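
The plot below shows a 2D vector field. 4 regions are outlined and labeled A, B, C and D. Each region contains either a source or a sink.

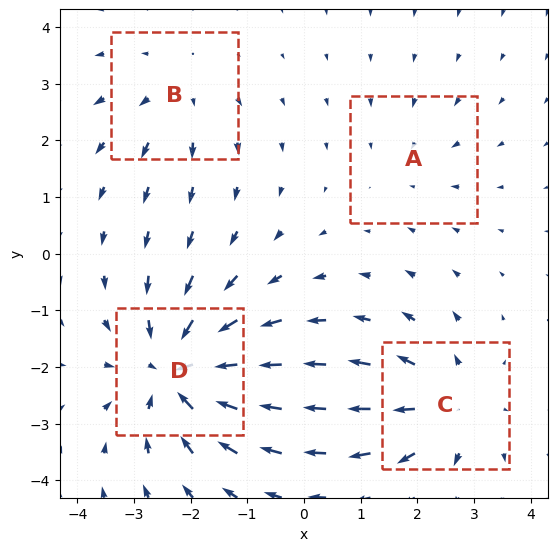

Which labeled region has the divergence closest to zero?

Divergence at each region's feature centre — A: about -2, B: about +3, C: about +4, D: about -7. Region A is closest to zero.

A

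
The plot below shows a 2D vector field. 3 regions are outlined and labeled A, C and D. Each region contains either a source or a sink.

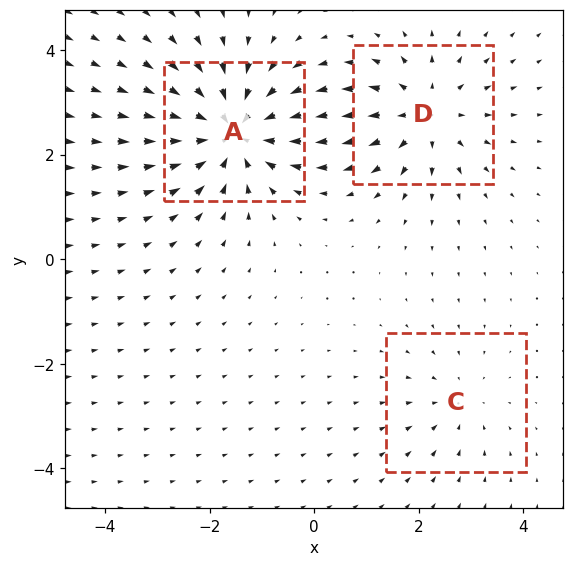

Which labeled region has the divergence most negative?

A

Divergence at each region's feature centre — A: about -5, C: about -2, D: about +3. Region A is most negative.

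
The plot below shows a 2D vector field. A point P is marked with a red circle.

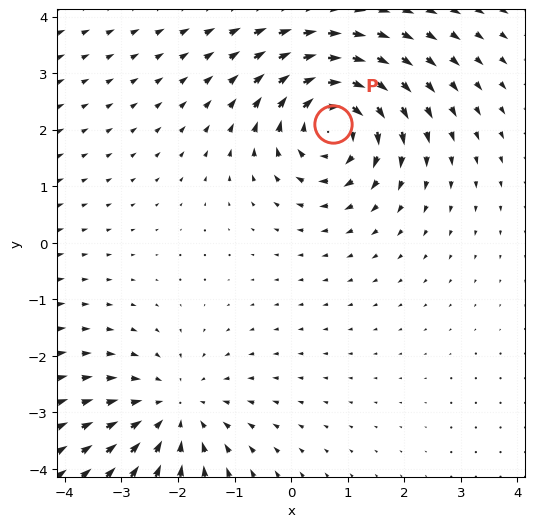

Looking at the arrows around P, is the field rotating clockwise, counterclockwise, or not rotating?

clockwise

Near P at (0.7, 2.1) the arrows circulate clockwise. The curl (z-component) there is about -5; negative curl means clockwise rotation.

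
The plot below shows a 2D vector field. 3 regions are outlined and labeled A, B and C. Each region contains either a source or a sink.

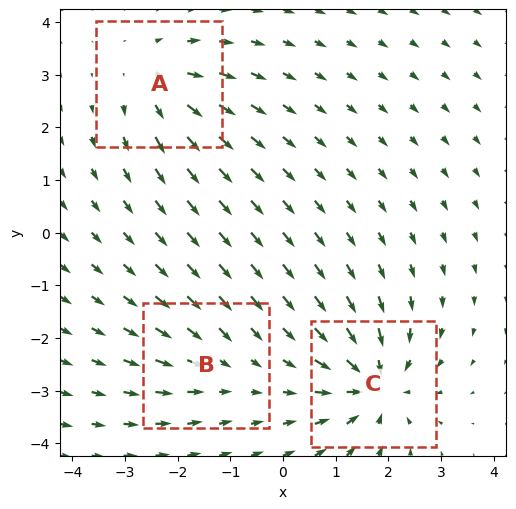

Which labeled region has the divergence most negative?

C

Divergence at each region's feature centre — A: about +4, B: about -2, C: about -5. Region C is most negative.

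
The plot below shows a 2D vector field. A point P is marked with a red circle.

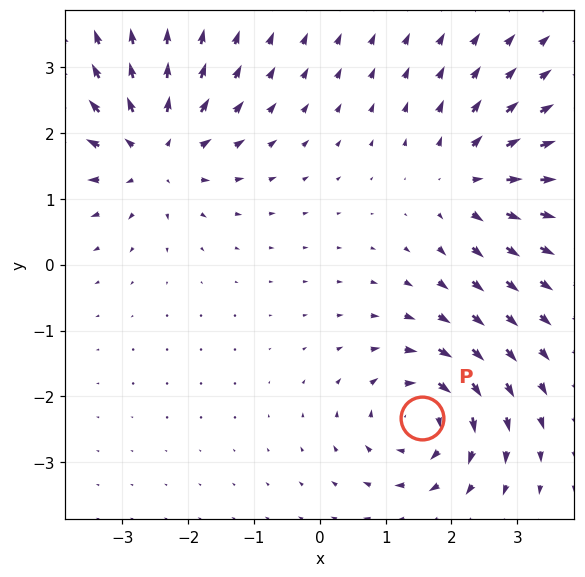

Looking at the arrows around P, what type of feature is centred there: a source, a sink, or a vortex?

At P (1.6, -2.3) the arrows circulate clockwise. Divergence ≈0, curl about -4 — near-zero divergence with nonzero curl is a vortex.

vortex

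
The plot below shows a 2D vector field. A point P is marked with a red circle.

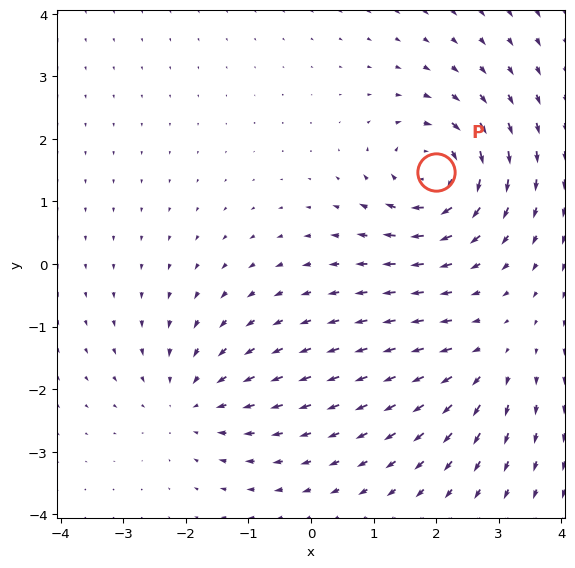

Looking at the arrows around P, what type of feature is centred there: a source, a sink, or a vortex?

At P (2.0, 1.5) the arrows circulate clockwise. Divergence ≈0, curl about -6 — near-zero divergence with nonzero curl is a vortex.

vortex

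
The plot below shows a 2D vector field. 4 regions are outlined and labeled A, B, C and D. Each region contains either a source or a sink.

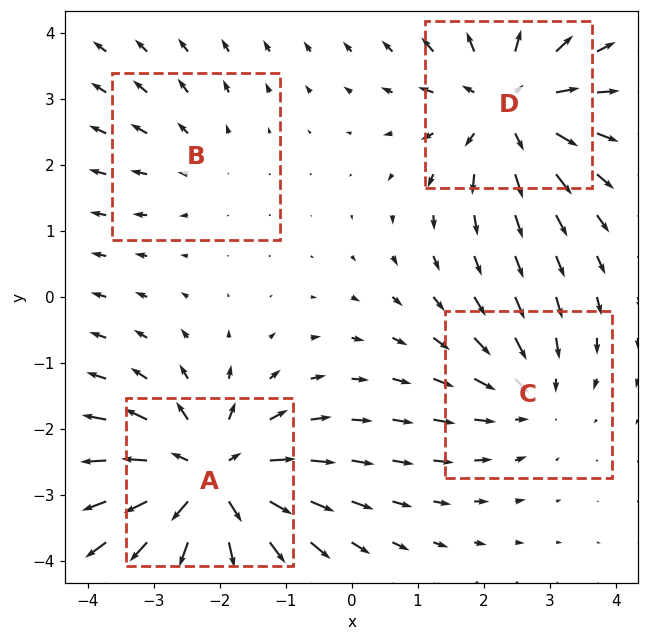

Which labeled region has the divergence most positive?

A

Divergence at each region's feature centre — A: about +6, B: about +2, C: about -3, D: about +5. Region A is most positive.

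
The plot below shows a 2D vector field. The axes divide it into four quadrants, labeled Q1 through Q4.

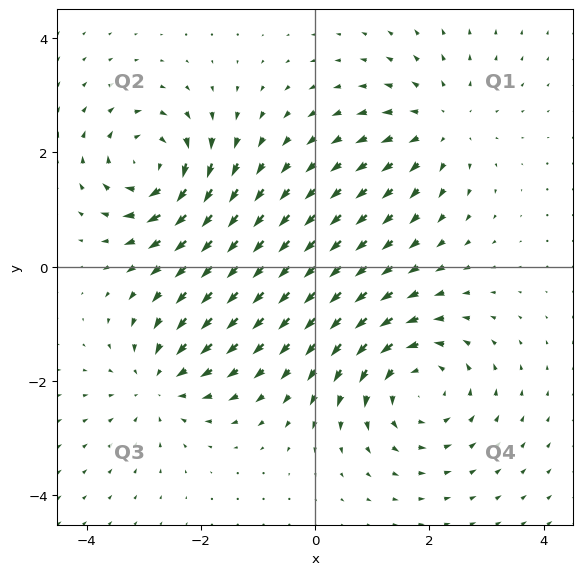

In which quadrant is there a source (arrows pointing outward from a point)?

Q1

The source sits at approximately (2.2, 2.5), which lies in quadrant Q1. The divergence there is about +3, positive as expected for a source.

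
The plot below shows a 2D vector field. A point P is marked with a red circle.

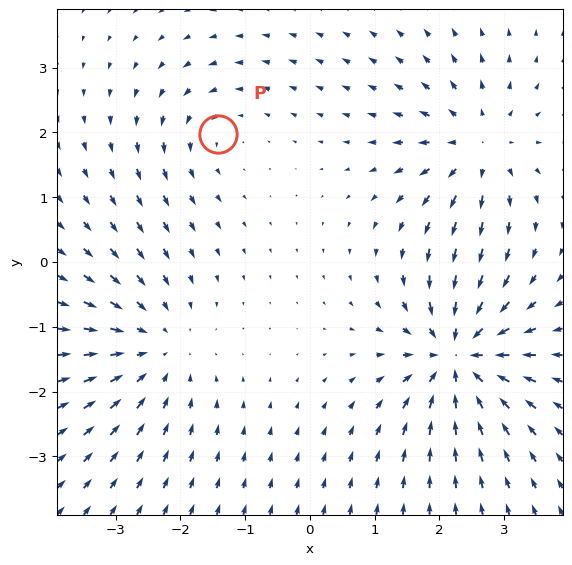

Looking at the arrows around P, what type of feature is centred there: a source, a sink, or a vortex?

vortex

At P (-1.4, 2.0) the arrows circulate counterclockwise. Divergence ≈0, curl about +2 — near-zero divergence with nonzero curl is a vortex.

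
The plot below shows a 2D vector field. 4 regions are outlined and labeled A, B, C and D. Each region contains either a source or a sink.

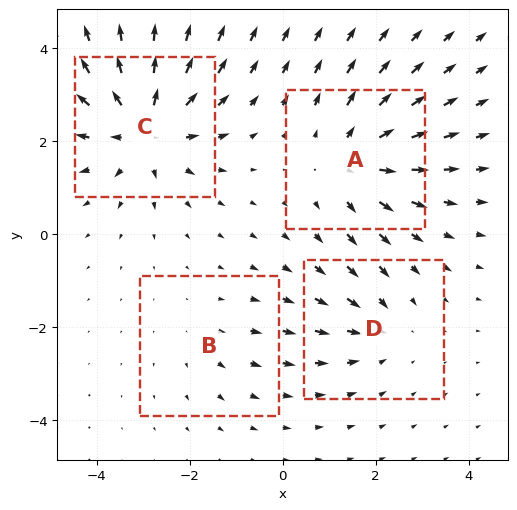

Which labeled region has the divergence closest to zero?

Divergence at each region's feature centre — A: about +5, B: about +2, C: about +7, D: about -3. Region B is closest to zero.

B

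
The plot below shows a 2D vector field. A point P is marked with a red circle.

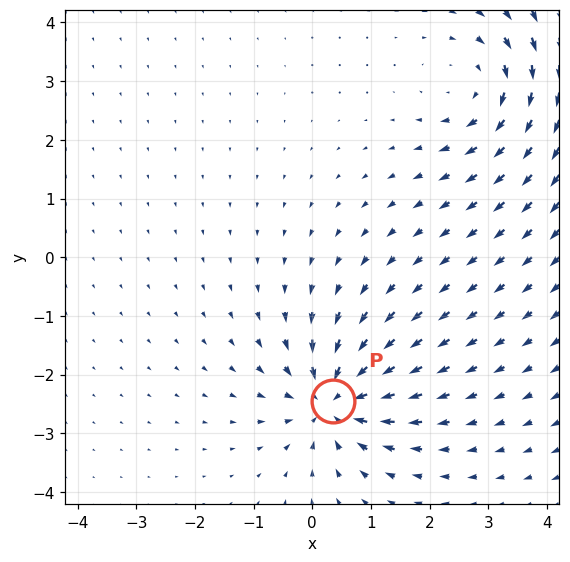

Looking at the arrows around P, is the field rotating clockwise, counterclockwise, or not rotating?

not rotating

Near P at (0.4, -2.4) the arrows show no circulation. The curl there is ≈0.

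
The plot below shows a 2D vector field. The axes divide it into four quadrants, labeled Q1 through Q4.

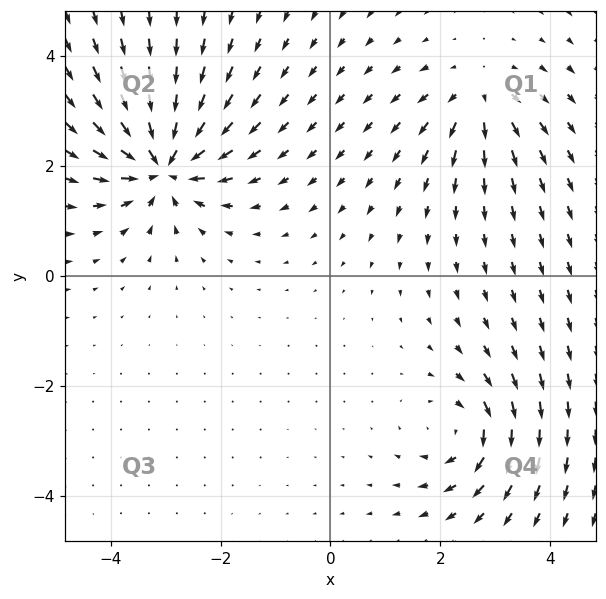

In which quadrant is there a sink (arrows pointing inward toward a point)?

The sink sits at approximately (-3.0, 2.0), which lies in quadrant Q2. The divergence there is about -7, negative as expected for a sink.

Q2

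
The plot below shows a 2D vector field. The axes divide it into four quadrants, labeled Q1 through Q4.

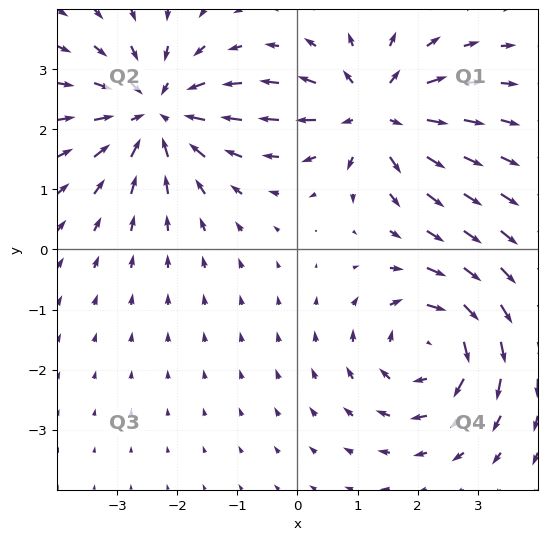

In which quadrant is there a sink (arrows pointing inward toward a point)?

Q2

The sink sits at approximately (-2.4, 2.3), which lies in quadrant Q2. The divergence there is about -5, negative as expected for a sink.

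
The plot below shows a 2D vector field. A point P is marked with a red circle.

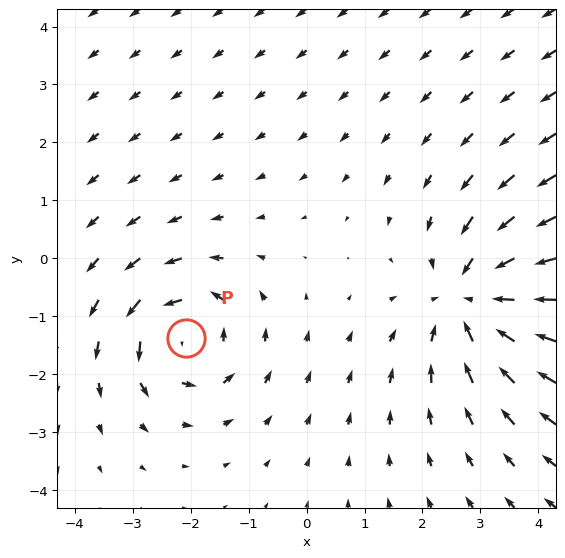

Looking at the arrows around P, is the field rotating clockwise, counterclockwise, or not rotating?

counterclockwise

Near P at (-2.1, -1.4) the arrows circulate counterclockwise. The curl (z-component) there is about +4; positive curl means counterclockwise rotation.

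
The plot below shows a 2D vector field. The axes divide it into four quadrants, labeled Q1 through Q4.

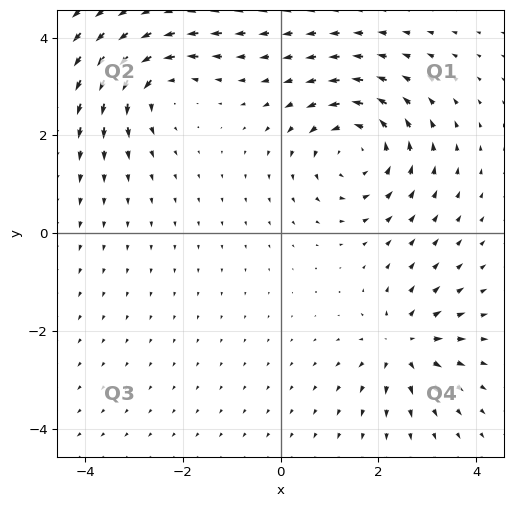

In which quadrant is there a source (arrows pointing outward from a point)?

The source sits at approximately (2.5, -2.3), which lies in quadrant Q4. The divergence there is about +4, positive as expected for a source.

Q4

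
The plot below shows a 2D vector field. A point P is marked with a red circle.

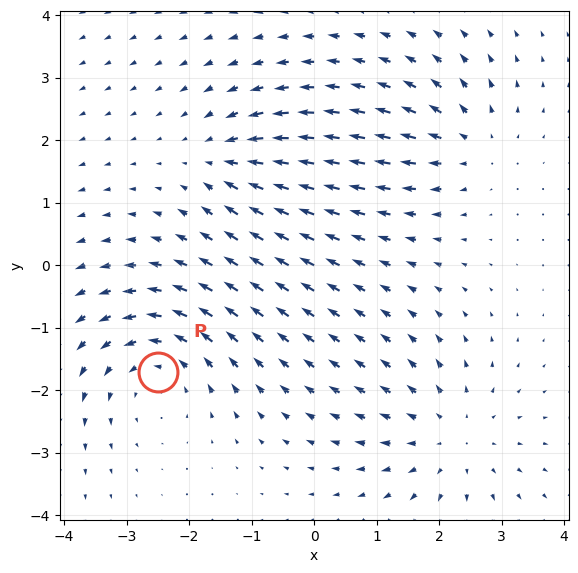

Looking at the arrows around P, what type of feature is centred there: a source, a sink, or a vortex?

vortex

At P (-2.5, -1.7) the arrows circulate counterclockwise. Divergence ≈0, curl about +4 — near-zero divergence with nonzero curl is a vortex.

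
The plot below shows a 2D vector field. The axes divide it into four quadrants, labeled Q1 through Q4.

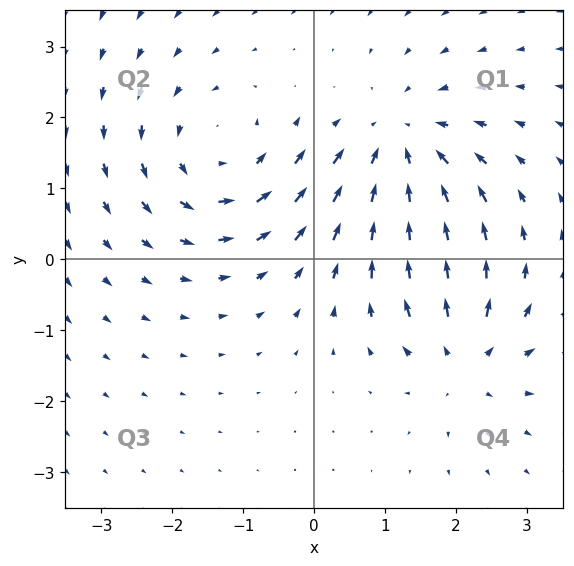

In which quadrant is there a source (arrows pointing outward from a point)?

Q4

The source sits at approximately (2.1, -1.4), which lies in quadrant Q4. The divergence there is about +4, positive as expected for a source.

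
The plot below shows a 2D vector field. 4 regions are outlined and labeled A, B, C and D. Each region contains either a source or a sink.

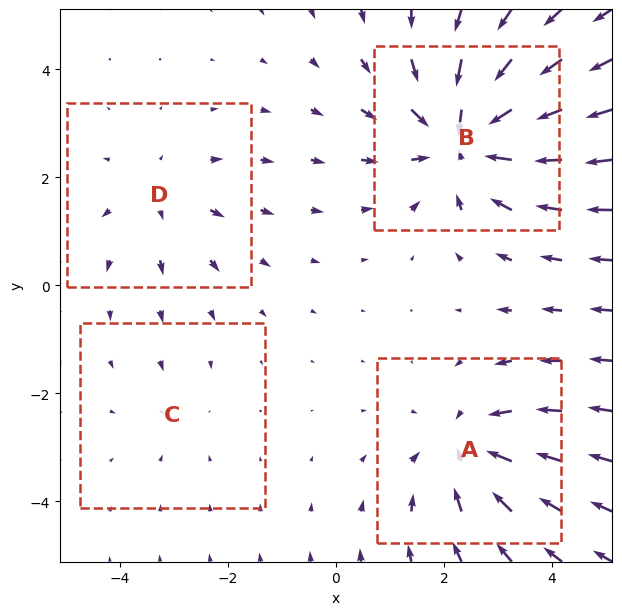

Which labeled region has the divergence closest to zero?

C

Divergence at each region's feature centre — A: about -4, B: about -6, C: about -2, D: about +3. Region C is closest to zero.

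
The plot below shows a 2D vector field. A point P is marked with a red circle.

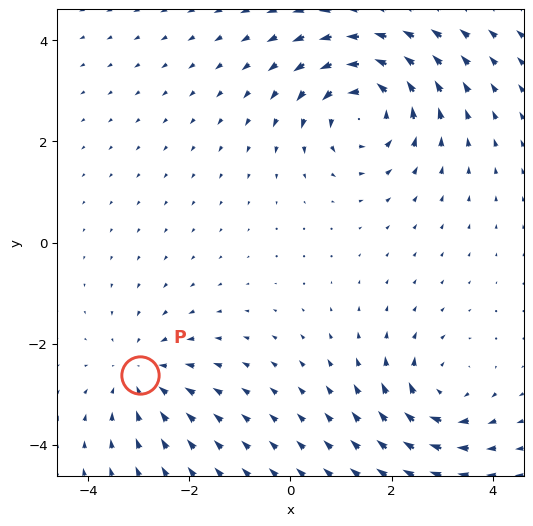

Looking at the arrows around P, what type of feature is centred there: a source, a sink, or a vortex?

sink

At P (-3.0, -2.6) the arrows converge inward. Divergence about -3, curl ≈0 — negative divergence with near-zero curl is a sink.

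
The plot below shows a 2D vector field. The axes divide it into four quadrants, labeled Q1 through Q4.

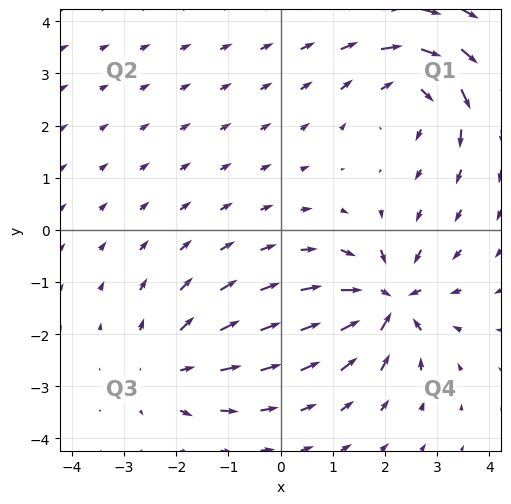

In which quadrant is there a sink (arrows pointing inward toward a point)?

Q4

The sink sits at approximately (2.1, -1.4), which lies in quadrant Q4. The divergence there is about -7, negative as expected for a sink.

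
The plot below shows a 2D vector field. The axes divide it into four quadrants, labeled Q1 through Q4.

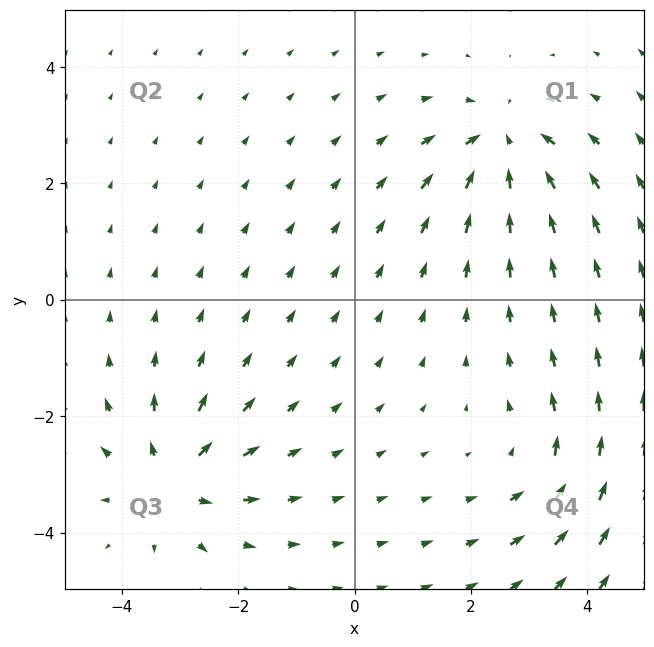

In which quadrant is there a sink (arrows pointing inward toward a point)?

Q1

The sink sits at approximately (2.5, 2.7), which lies in quadrant Q1. The divergence there is about -6, negative as expected for a sink.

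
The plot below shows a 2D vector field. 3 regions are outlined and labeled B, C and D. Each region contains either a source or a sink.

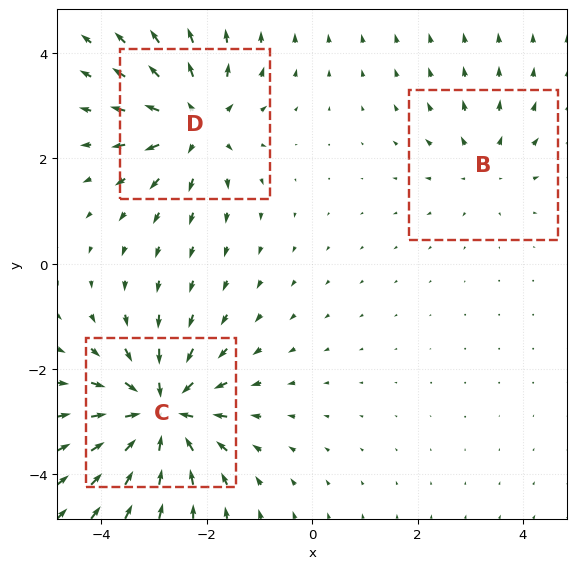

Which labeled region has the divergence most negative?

C

Divergence at each region's feature centre — B: about +2, C: about -5, D: about +4. Region C is most negative.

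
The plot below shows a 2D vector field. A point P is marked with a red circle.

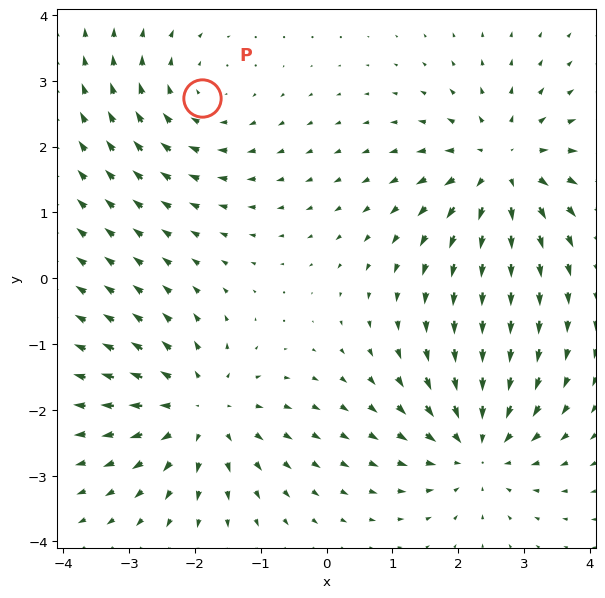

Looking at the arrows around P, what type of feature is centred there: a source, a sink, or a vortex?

At P (-1.9, 2.7) the arrows circulate clockwise. Divergence ≈0, curl about -3 — near-zero divergence with nonzero curl is a vortex.

vortex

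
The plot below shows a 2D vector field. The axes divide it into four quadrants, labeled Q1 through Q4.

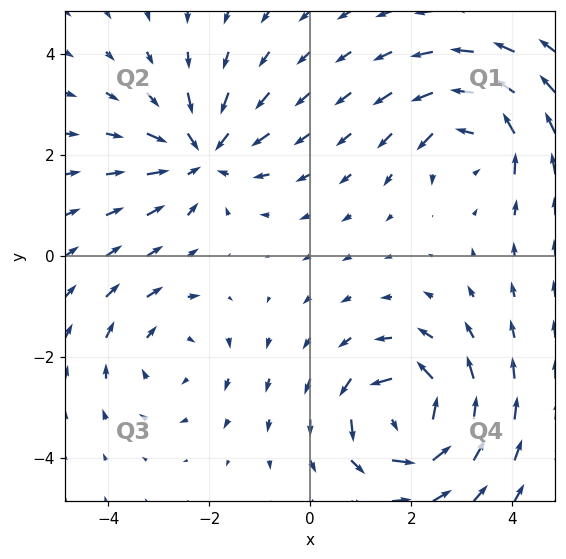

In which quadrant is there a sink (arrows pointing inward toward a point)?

The sink sits at approximately (-2.1, 2.0), which lies in quadrant Q2. The divergence there is about -4, negative as expected for a sink.

Q2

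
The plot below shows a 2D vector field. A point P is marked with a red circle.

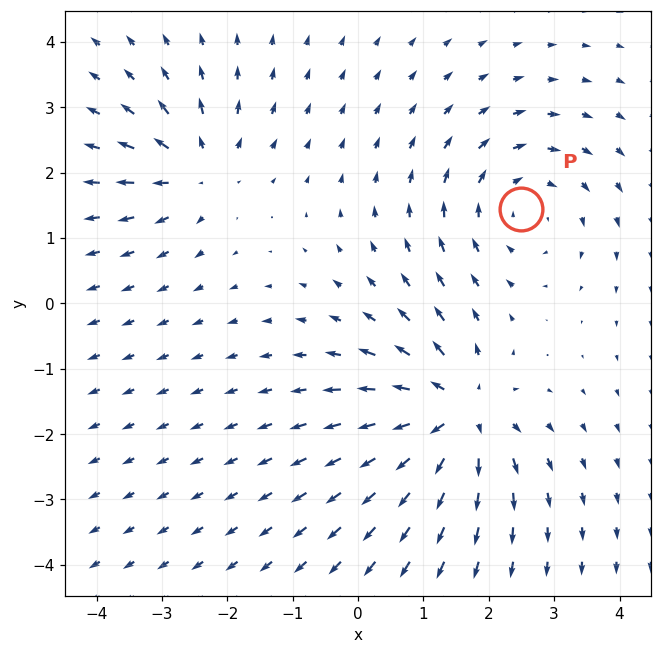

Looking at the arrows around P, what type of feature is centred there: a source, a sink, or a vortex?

vortex

At P (2.5, 1.4) the arrows circulate clockwise. Divergence ≈0, curl about -3 — near-zero divergence with nonzero curl is a vortex.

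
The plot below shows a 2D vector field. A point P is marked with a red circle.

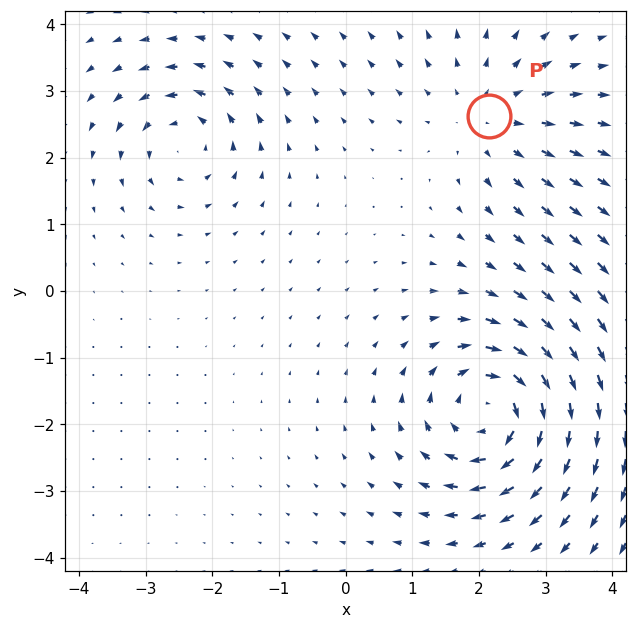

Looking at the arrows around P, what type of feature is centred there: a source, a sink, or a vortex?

source

At P (2.1, 2.6) the arrows spread outward. Divergence about +3, curl ≈0 — positive divergence with near-zero curl is a source.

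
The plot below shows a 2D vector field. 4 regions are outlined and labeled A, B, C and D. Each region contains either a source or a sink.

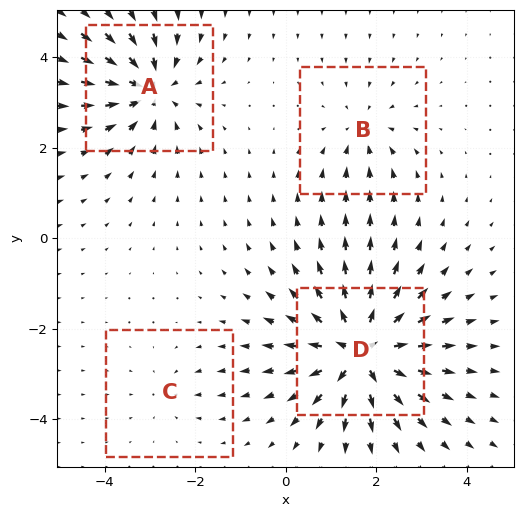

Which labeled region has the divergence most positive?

Divergence at each region's feature centre — A: about -6, B: about -4, C: about -2, D: about +9. Region D is most positive.

D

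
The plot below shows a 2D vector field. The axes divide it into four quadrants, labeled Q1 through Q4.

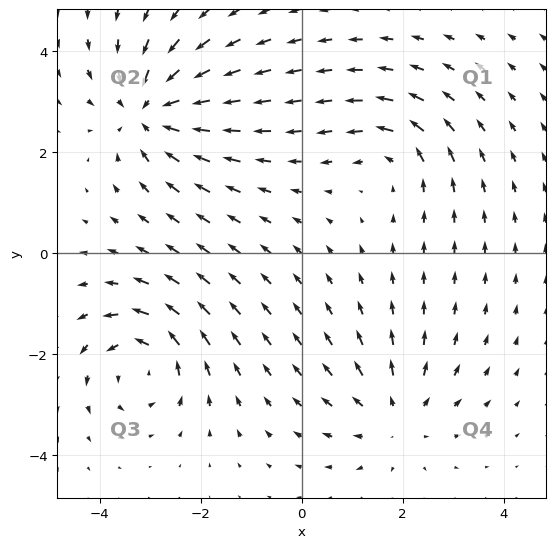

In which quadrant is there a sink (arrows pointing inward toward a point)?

Q2

The sink sits at approximately (-3.0, 2.8), which lies in quadrant Q2. The divergence there is about -5, negative as expected for a sink.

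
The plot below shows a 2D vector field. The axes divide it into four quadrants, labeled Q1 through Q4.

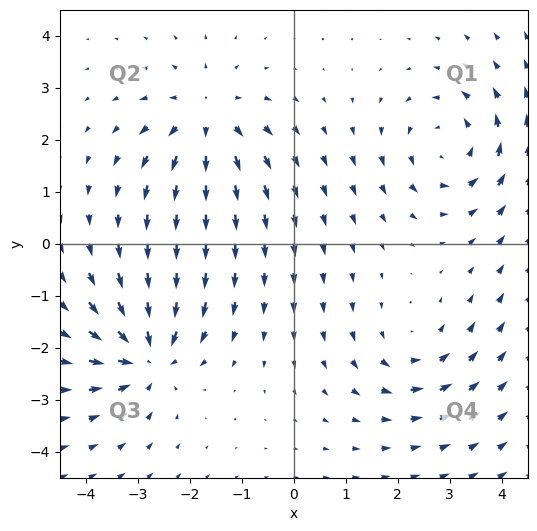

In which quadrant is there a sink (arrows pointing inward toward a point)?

Q3

The sink sits at approximately (-2.8, -2.1), which lies in quadrant Q3. The divergence there is about -6, negative as expected for a sink.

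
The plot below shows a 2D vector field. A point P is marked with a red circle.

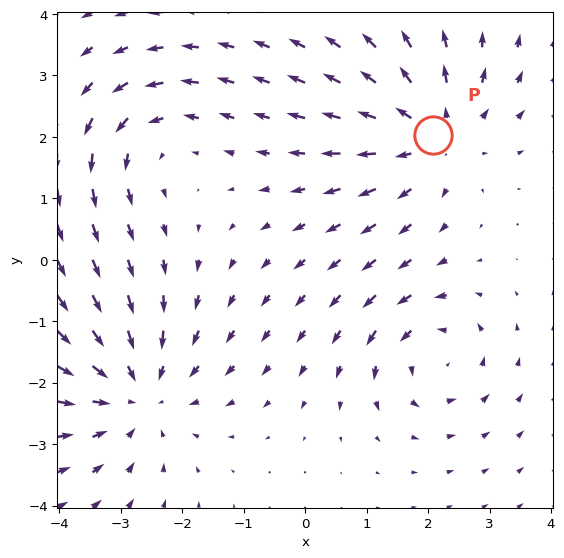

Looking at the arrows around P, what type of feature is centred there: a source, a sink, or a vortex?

source

At P (2.1, 2.0) the arrows spread outward. Divergence about +4, curl ≈0 — positive divergence with near-zero curl is a source.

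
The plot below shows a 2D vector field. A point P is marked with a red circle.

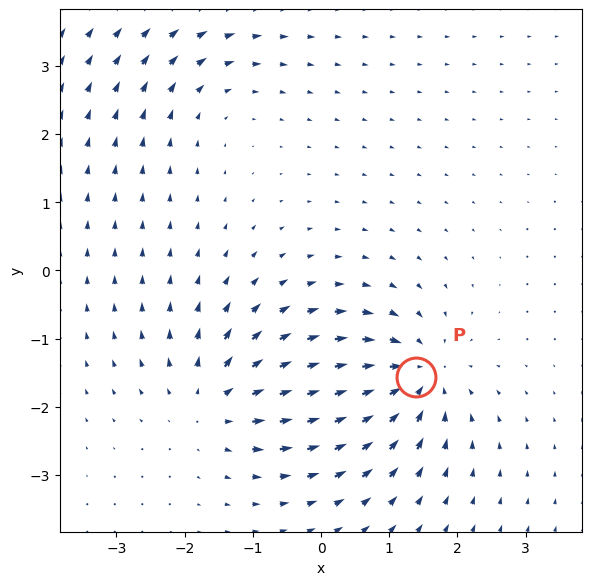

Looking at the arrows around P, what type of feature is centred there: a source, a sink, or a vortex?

At P (1.4, -1.6) the arrows converge inward. Divergence about -5, curl ≈0 — negative divergence with near-zero curl is a sink.

sink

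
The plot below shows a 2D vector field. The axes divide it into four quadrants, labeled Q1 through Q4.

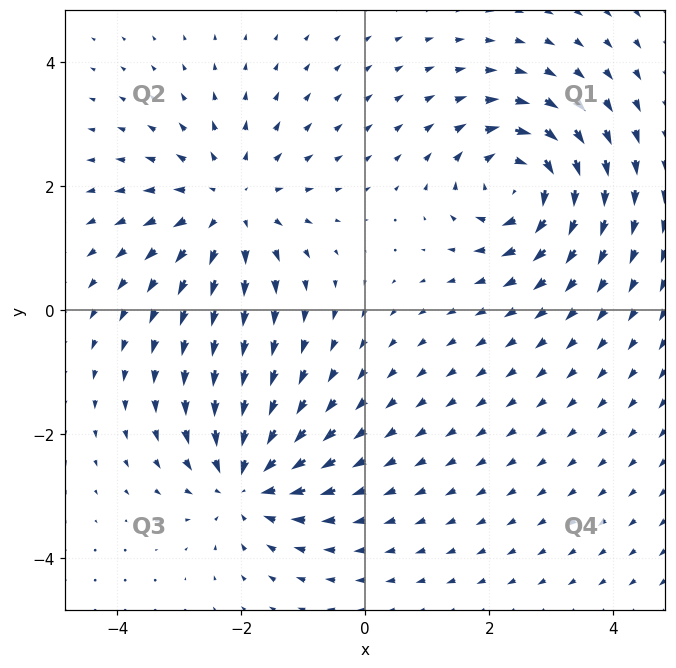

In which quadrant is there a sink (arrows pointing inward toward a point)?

Q3

The sink sits at approximately (-1.9, -2.8), which lies in quadrant Q3. The divergence there is about -5, negative as expected for a sink.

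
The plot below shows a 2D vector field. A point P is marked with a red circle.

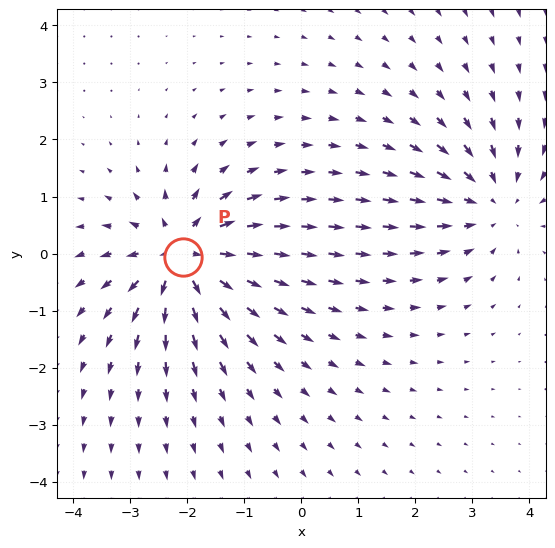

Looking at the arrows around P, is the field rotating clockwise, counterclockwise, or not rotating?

Near P at (-2.1, -0.1) the arrows show no circulation. The curl there is ≈0.

not rotating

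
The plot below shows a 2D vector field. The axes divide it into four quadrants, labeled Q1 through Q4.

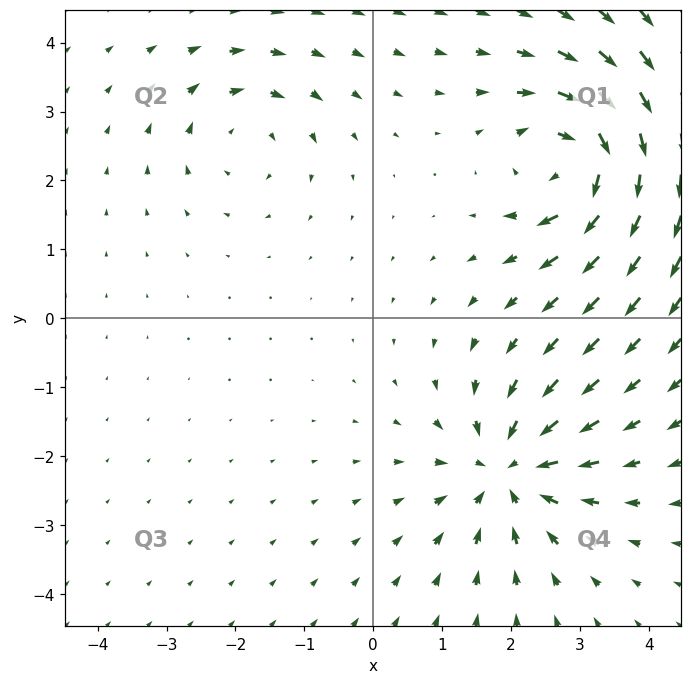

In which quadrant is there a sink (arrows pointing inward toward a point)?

Q4

The sink sits at approximately (2.0, -2.2), which lies in quadrant Q4. The divergence there is about -5, negative as expected for a sink.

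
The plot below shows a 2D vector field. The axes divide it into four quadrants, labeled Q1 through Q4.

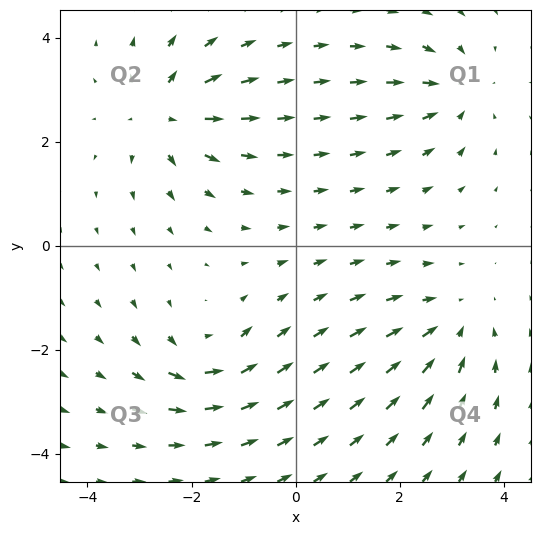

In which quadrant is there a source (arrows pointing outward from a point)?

Q2

The source sits at approximately (-2.5, 2.5), which lies in quadrant Q2. The divergence there is about +5, positive as expected for a source.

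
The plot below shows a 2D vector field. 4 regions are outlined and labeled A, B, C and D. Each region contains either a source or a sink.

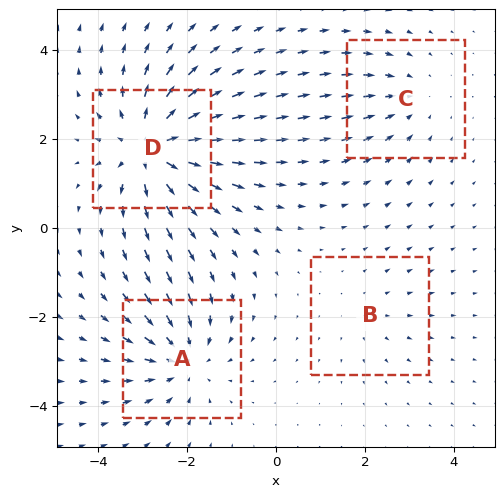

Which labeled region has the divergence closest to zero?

Divergence at each region's feature centre — A: about -5, B: about +2, C: about -3, D: about +7. Region B is closest to zero.

B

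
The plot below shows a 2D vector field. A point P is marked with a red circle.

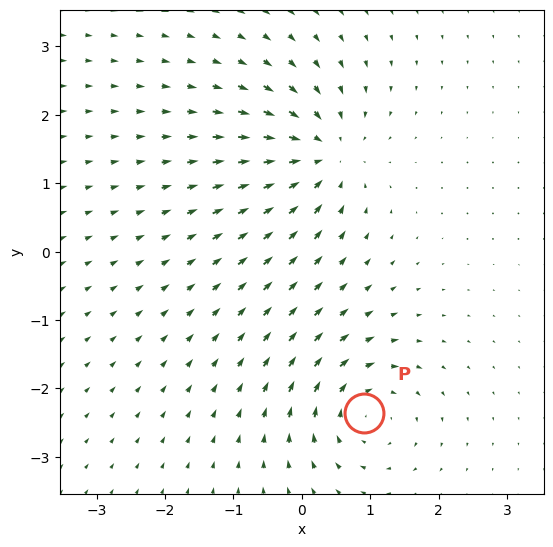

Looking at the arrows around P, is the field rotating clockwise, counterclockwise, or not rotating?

clockwise

Near P at (0.9, -2.4) the arrows circulate clockwise. The curl (z-component) there is about -6; negative curl means clockwise rotation.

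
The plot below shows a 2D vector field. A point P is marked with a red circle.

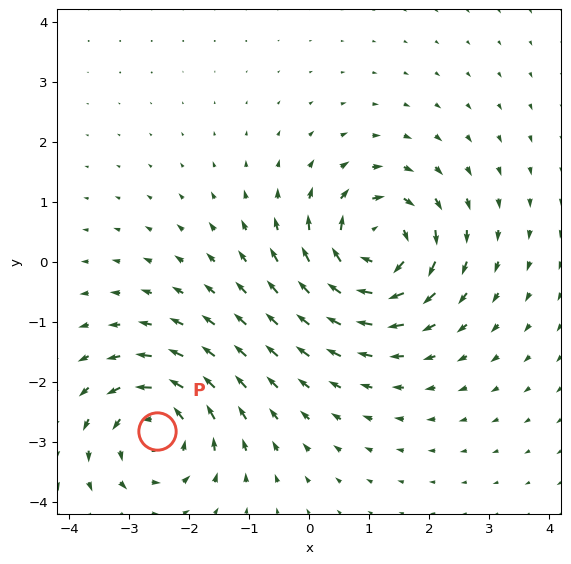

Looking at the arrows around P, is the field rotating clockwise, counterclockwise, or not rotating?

Near P at (-2.5, -2.8) the arrows circulate counterclockwise. The curl (z-component) there is about +5; positive curl means counterclockwise rotation.

counterclockwise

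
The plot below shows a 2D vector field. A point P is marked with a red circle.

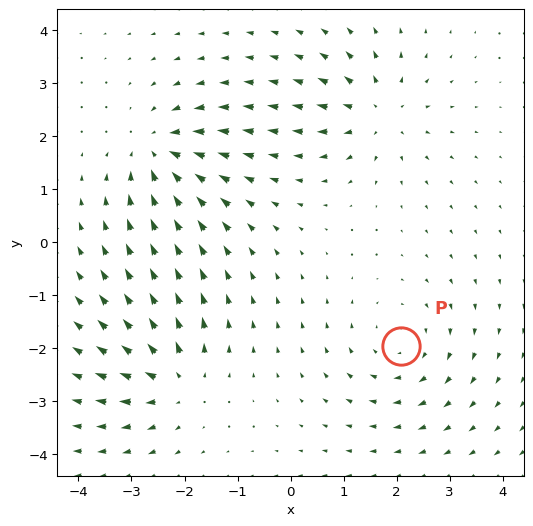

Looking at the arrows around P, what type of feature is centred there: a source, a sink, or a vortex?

vortex

At P (2.1, -2.0) the arrows circulate clockwise. Divergence ≈0, curl about -3 — near-zero divergence with nonzero curl is a vortex.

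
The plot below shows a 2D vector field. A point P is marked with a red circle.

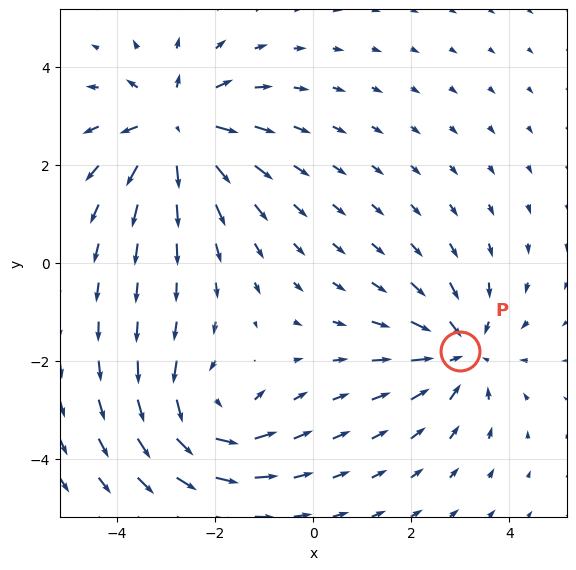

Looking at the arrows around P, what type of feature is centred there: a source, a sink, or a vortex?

sink

At P (3.0, -1.8) the arrows converge inward. Divergence about -3, curl ≈0 — negative divergence with near-zero curl is a sink.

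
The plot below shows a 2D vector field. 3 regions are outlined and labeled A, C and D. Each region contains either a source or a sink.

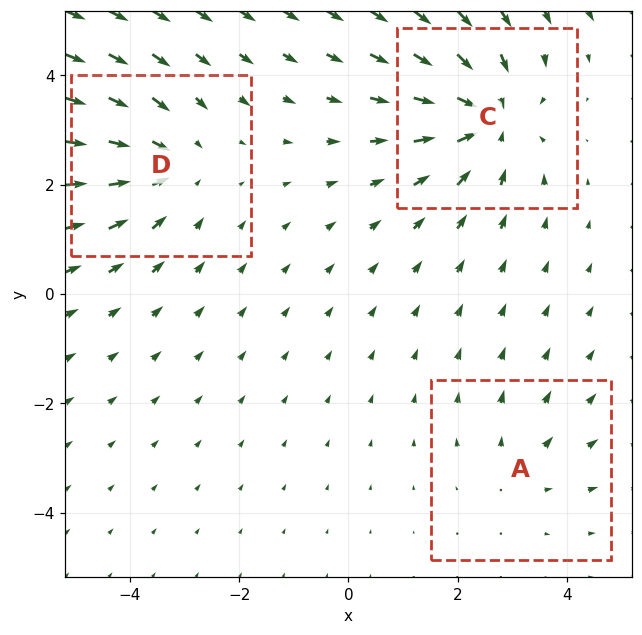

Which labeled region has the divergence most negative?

Divergence at each region's feature centre — A: about +2, C: about -4, D: about -3. Region C is most negative.

C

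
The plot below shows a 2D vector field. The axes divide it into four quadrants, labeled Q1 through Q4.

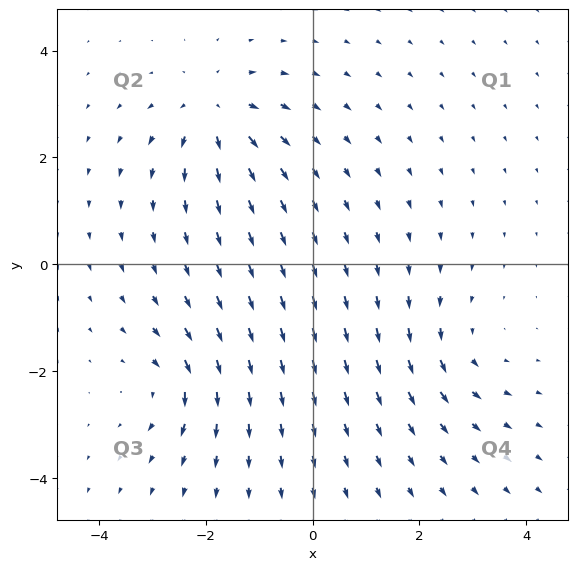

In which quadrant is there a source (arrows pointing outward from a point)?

The source sits at approximately (-1.8, 2.9), which lies in quadrant Q2. The divergence there is about +4, positive as expected for a source.

Q2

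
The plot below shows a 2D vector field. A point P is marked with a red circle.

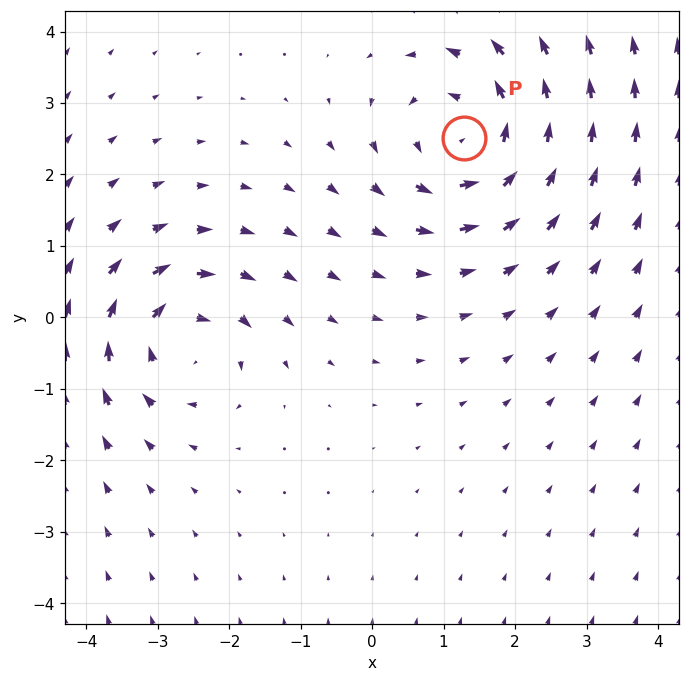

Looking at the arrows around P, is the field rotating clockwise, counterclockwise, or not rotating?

counterclockwise

Near P at (1.3, 2.5) the arrows circulate counterclockwise. The curl (z-component) there is about +4; positive curl means counterclockwise rotation.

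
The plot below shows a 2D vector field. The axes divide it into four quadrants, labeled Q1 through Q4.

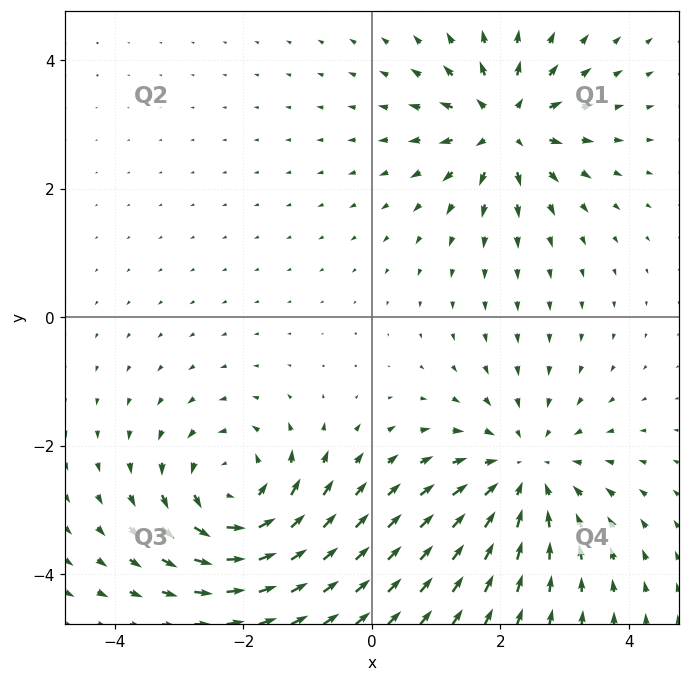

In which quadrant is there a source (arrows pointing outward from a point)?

The source sits at approximately (2.1, 3.0), which lies in quadrant Q1. The divergence there is about +6, positive as expected for a source.

Q1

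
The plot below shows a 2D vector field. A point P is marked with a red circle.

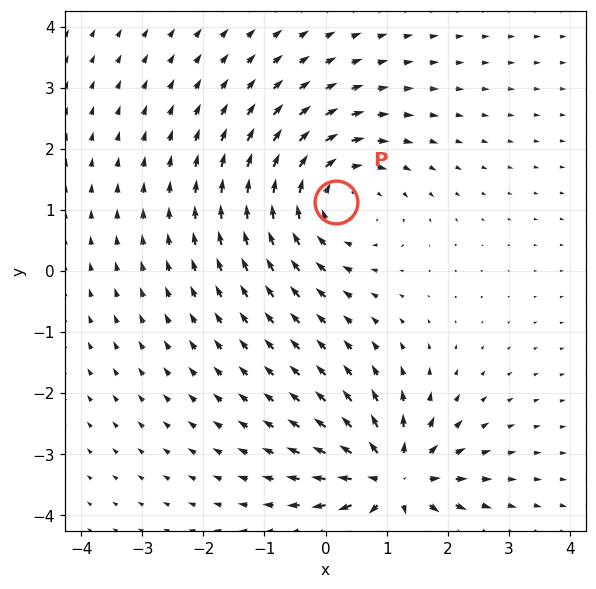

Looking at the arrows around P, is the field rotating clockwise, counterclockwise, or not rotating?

clockwise

Near P at (0.2, 1.1) the arrows circulate clockwise. The curl (z-component) there is about -4; negative curl means clockwise rotation.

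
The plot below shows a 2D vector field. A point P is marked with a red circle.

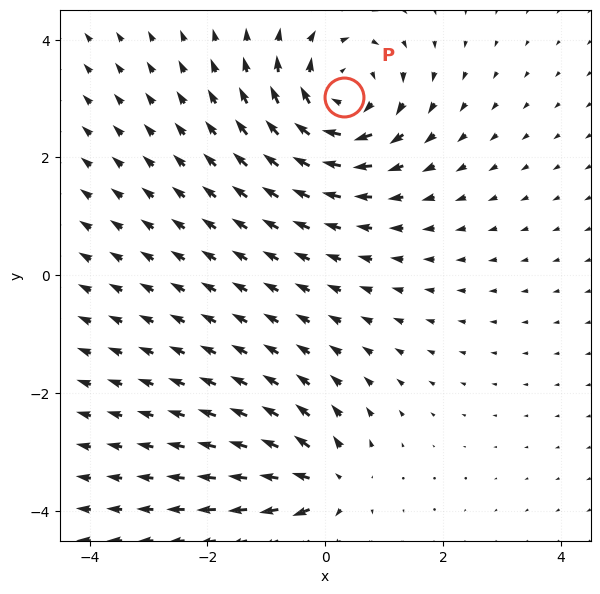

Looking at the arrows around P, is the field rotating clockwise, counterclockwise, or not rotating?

clockwise

Near P at (0.3, 3.0) the arrows circulate clockwise. The curl (z-component) there is about -5; negative curl means clockwise rotation.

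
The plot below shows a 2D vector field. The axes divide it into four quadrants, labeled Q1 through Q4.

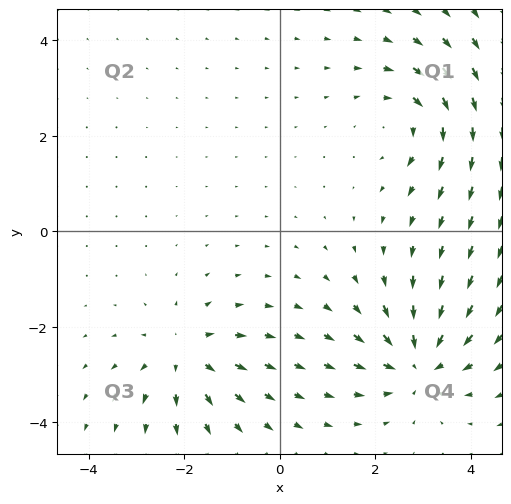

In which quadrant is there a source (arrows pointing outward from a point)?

The source sits at approximately (-2.0, -2.6), which lies in quadrant Q3. The divergence there is about +4, positive as expected for a source.

Q3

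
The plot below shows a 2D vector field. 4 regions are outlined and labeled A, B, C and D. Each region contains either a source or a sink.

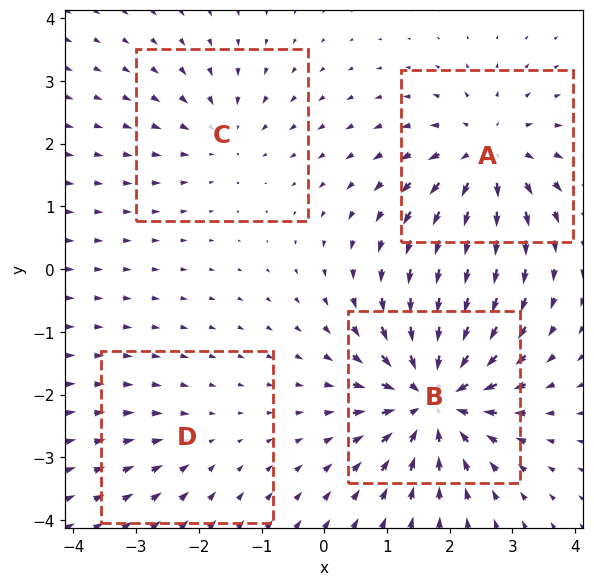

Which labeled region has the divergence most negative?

Divergence at each region's feature centre — A: about +6, B: about -8, C: about -3, D: about -2. Region B is most negative.

B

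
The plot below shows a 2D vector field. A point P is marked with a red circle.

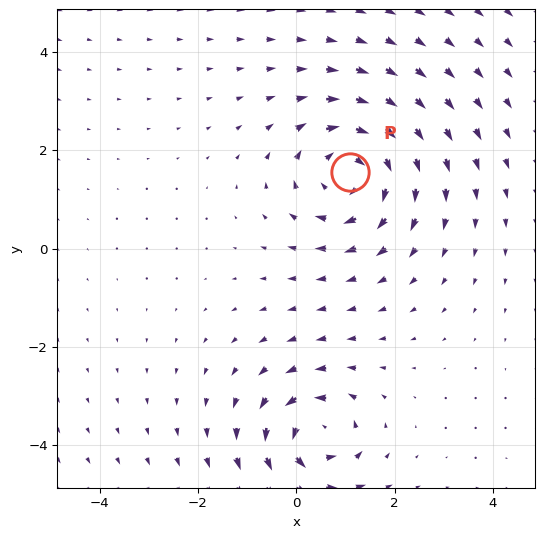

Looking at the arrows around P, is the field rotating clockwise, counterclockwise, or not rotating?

Near P at (1.1, 1.6) the arrows circulate clockwise. The curl (z-component) there is about -4; negative curl means clockwise rotation.

clockwise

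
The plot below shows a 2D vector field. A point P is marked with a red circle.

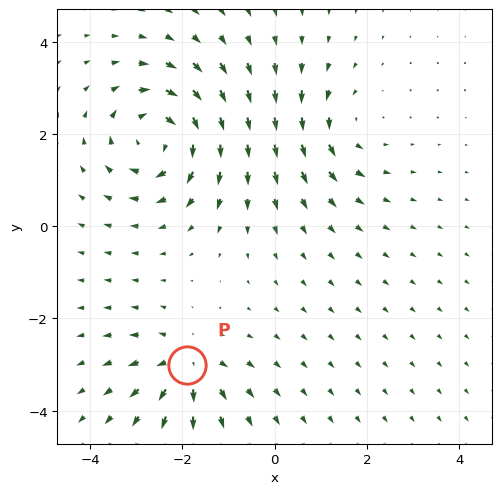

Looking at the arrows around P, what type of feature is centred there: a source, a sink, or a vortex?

source

At P (-1.9, -3.0) the arrows spread outward. Divergence about +4, curl ≈0 — positive divergence with near-zero curl is a source.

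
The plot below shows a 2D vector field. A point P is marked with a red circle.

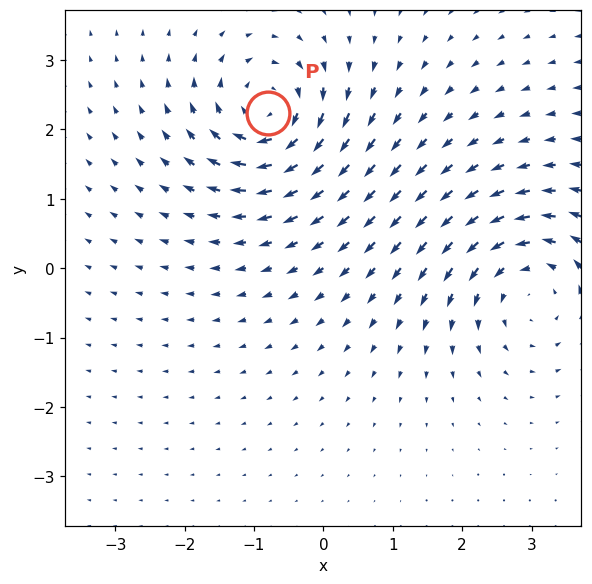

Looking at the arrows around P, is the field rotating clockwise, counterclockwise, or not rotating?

clockwise

Near P at (-0.8, 2.2) the arrows circulate clockwise. The curl (z-component) there is about -5; negative curl means clockwise rotation.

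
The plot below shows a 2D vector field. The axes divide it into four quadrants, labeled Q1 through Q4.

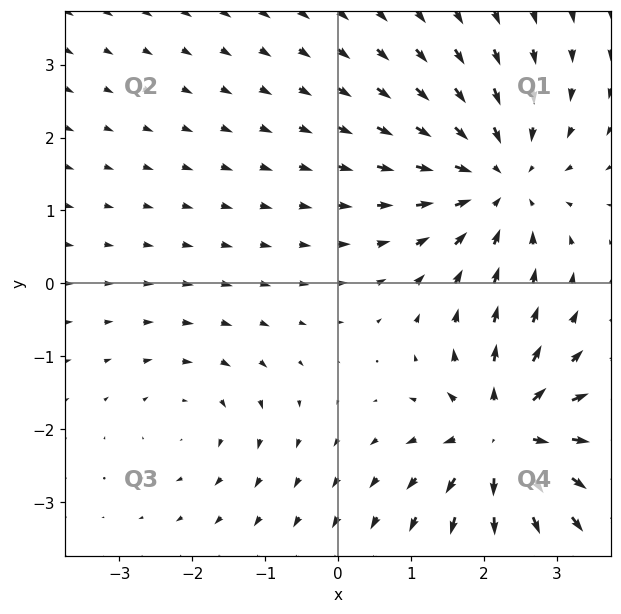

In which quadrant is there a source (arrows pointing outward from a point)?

The source sits at approximately (2.3, -2.1), which lies in quadrant Q4. The divergence there is about +6, positive as expected for a source.

Q4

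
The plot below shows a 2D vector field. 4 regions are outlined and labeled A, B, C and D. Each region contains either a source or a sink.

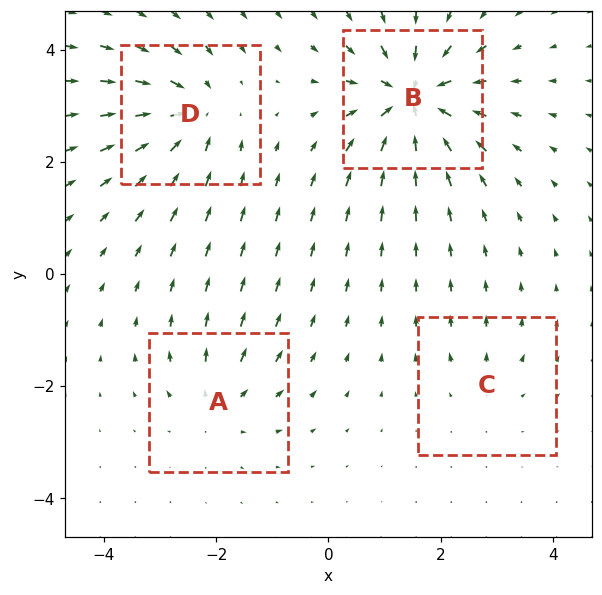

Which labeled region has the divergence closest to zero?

C

Divergence at each region's feature centre — A: about +4, B: about -9, C: about +2, D: about -6. Region C is closest to zero.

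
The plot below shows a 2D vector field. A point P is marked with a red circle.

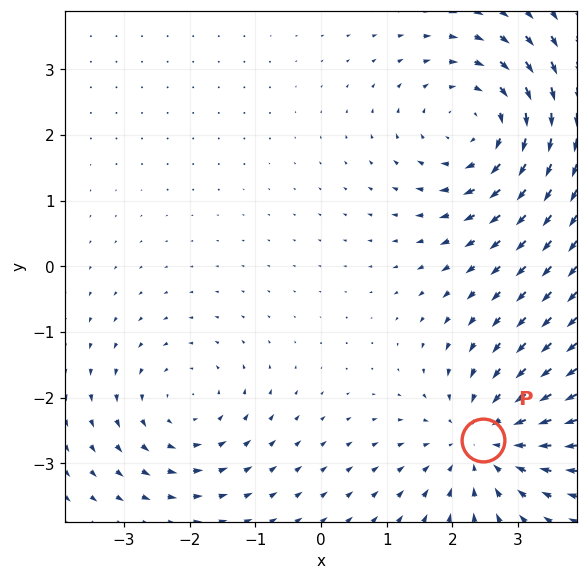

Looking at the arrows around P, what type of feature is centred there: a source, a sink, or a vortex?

sink

At P (2.5, -2.6) the arrows converge inward. Divergence about -3, curl ≈0 — negative divergence with near-zero curl is a sink.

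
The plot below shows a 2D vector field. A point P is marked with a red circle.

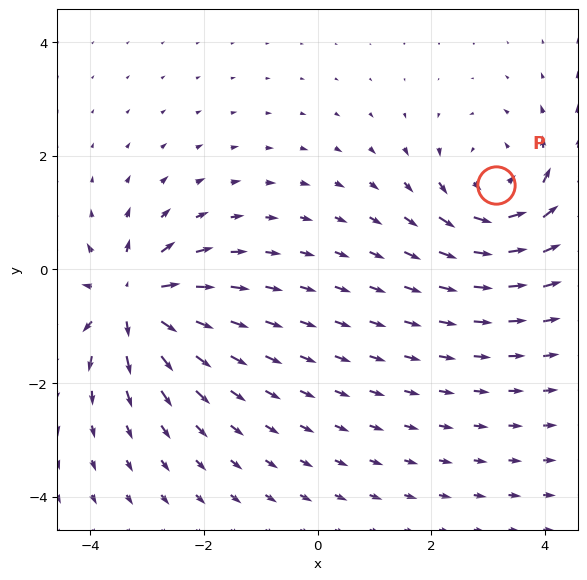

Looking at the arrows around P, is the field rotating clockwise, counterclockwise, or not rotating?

Near P at (3.1, 1.5) the arrows circulate counterclockwise. The curl (z-component) there is about +4; positive curl means counterclockwise rotation.

counterclockwise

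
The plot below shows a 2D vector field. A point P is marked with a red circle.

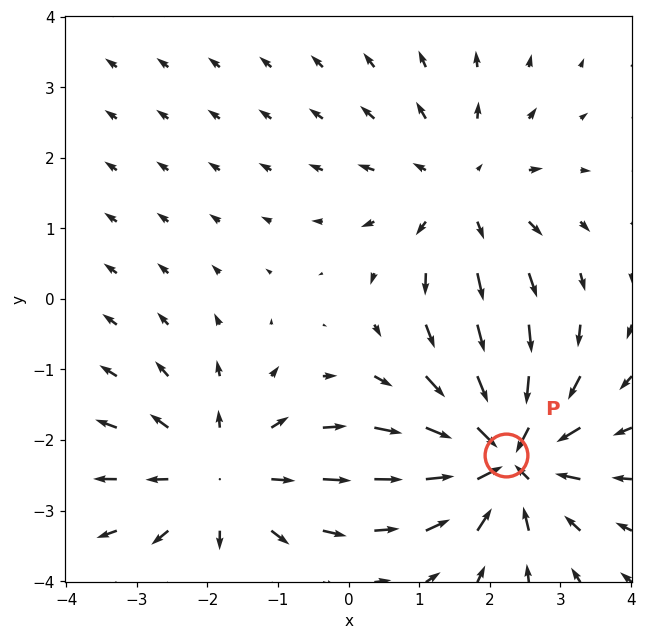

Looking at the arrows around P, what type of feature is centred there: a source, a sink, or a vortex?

sink

At P (2.2, -2.2) the arrows converge inward. Divergence about -5, curl ≈0 — negative divergence with near-zero curl is a sink.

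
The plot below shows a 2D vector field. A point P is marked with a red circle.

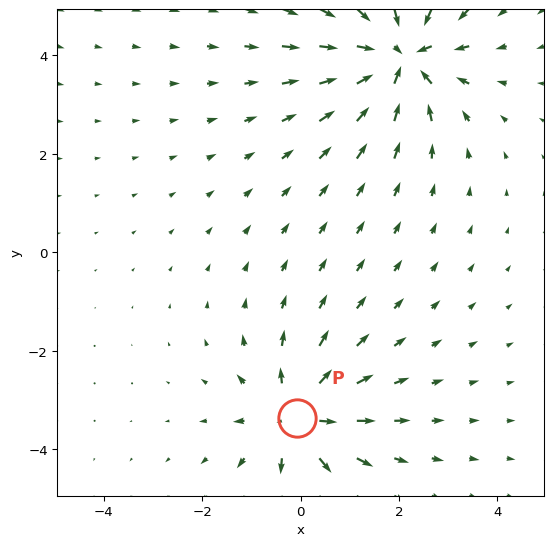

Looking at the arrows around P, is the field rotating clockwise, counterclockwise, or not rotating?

Near P at (-0.1, -3.4) the arrows show no circulation. The curl there is ≈0.

not rotating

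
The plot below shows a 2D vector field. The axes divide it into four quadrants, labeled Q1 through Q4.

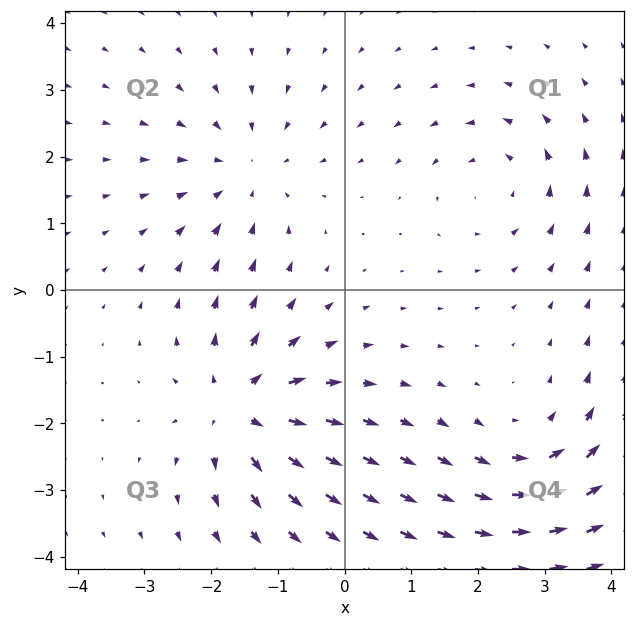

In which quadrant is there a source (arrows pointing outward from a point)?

The source sits at approximately (-1.6, -1.8), which lies in quadrant Q3. The divergence there is about +6, positive as expected for a source.

Q3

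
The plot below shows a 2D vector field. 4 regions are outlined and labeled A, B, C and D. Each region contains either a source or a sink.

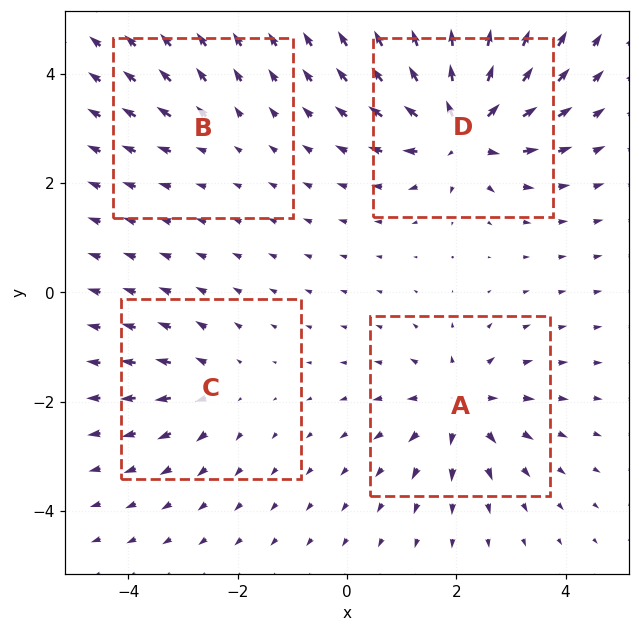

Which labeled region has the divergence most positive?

Divergence at each region's feature centre — A: about +6, B: about +2, C: about +4, D: about +9. Region D is most positive.

D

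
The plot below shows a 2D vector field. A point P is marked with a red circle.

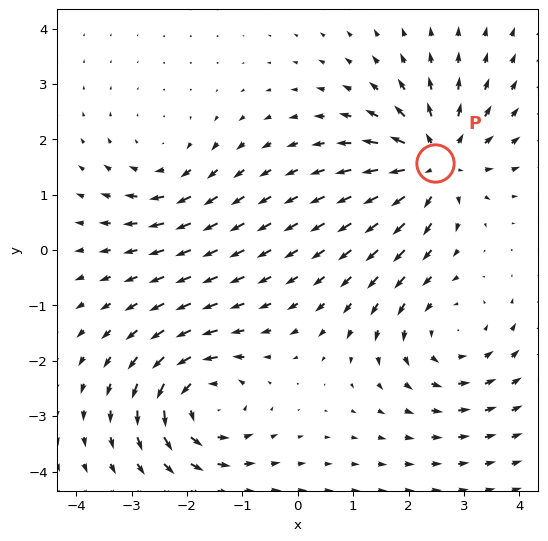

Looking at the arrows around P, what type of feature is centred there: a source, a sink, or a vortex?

At P (2.5, 1.6) the arrows spread outward. Divergence about +5, curl ≈0 — positive divergence with near-zero curl is a source.

source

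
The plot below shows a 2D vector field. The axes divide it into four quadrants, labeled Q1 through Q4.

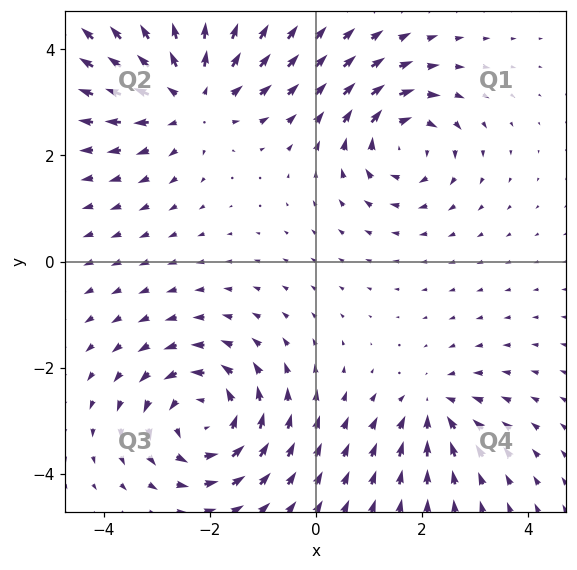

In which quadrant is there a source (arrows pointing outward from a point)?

The source sits at approximately (-2.3, 3.1), which lies in quadrant Q2. The divergence there is about +4, positive as expected for a source.

Q2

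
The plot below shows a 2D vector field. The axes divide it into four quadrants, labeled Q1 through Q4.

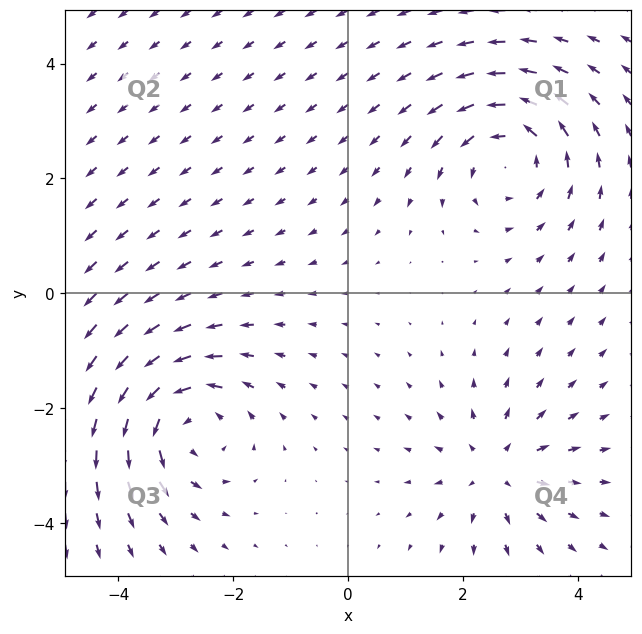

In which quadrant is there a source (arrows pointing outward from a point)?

Q4

The source sits at approximately (2.6, -3.1), which lies in quadrant Q4. The divergence there is about +4, positive as expected for a source.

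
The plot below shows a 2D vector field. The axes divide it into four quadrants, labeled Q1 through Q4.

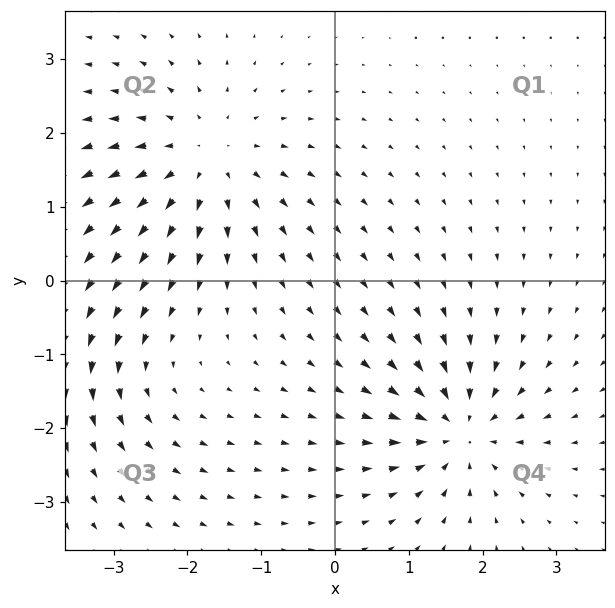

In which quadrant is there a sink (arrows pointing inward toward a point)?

Q4

The sink sits at approximately (1.7, -2.0), which lies in quadrant Q4. The divergence there is about -5, negative as expected for a sink.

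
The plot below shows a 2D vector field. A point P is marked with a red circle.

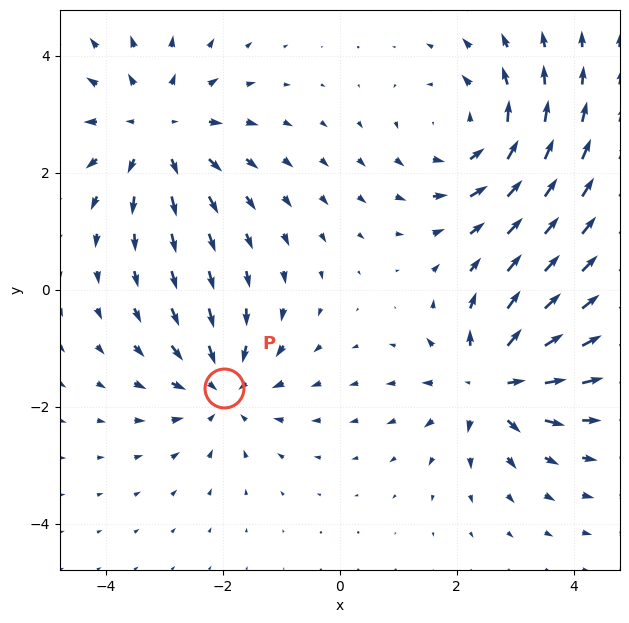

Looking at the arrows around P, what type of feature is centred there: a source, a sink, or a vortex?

At P (-2.0, -1.7) the arrows converge inward. Divergence about -3, curl ≈0 — negative divergence with near-zero curl is a sink.

sink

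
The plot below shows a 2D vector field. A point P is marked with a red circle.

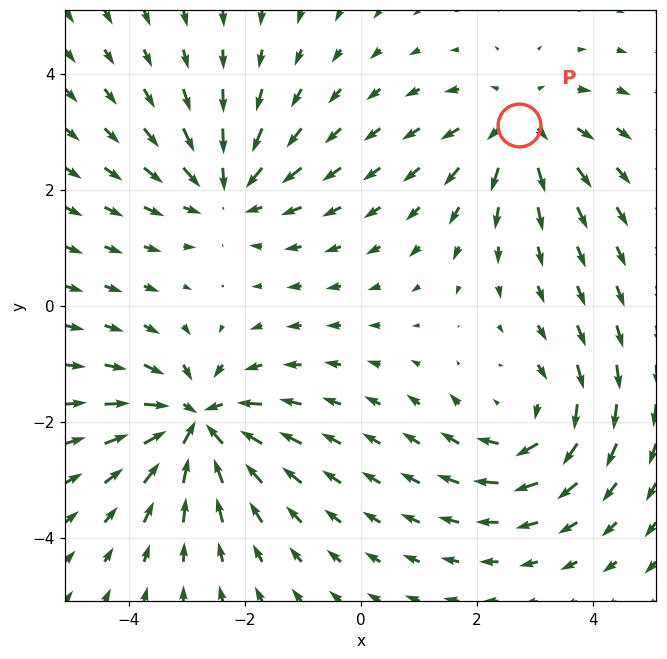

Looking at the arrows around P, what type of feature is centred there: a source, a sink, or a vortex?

source

At P (2.7, 3.1) the arrows spread outward. Divergence about +4, curl ≈0 — positive divergence with near-zero curl is a source.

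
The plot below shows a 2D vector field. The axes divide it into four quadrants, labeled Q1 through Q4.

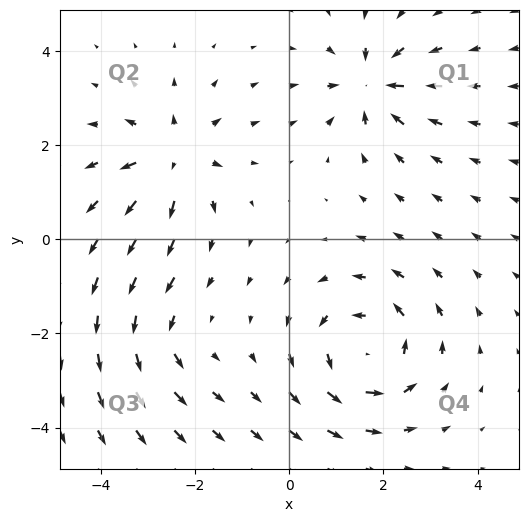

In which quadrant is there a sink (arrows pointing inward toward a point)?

Q1

The sink sits at approximately (1.8, 3.3), which lies in quadrant Q1. The divergence there is about -5, negative as expected for a sink.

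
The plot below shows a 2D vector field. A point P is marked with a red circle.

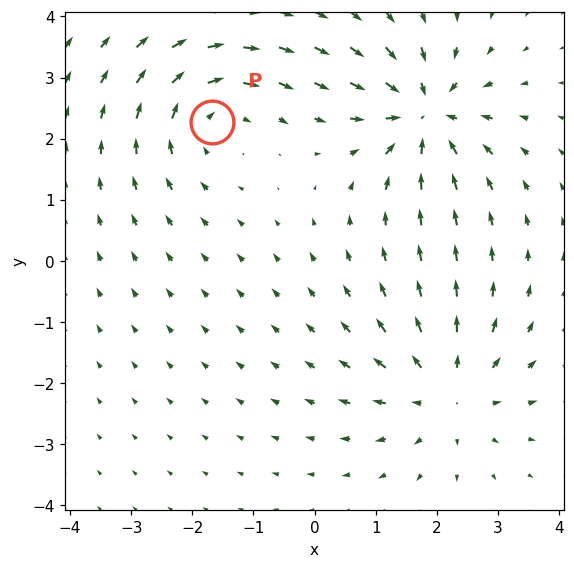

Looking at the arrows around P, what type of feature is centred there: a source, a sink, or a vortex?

At P (-1.7, 2.3) the arrows circulate clockwise. Divergence ≈0, curl about -4 — near-zero divergence with nonzero curl is a vortex.

vortex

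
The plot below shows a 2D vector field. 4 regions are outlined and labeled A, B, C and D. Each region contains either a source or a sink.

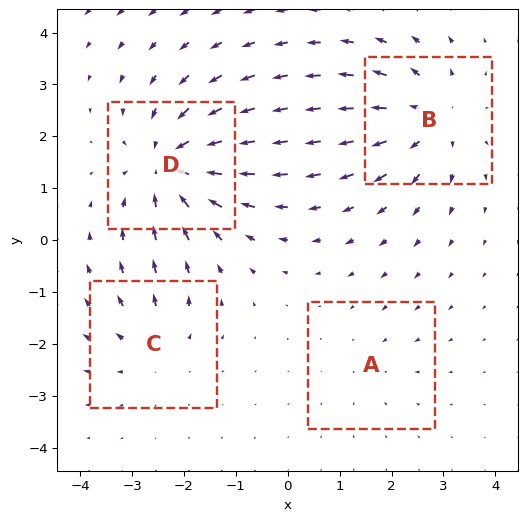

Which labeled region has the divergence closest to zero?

Divergence at each region's feature centre — A: about -2, B: about +5, C: about +3, D: about -6. Region A is closest to zero.

A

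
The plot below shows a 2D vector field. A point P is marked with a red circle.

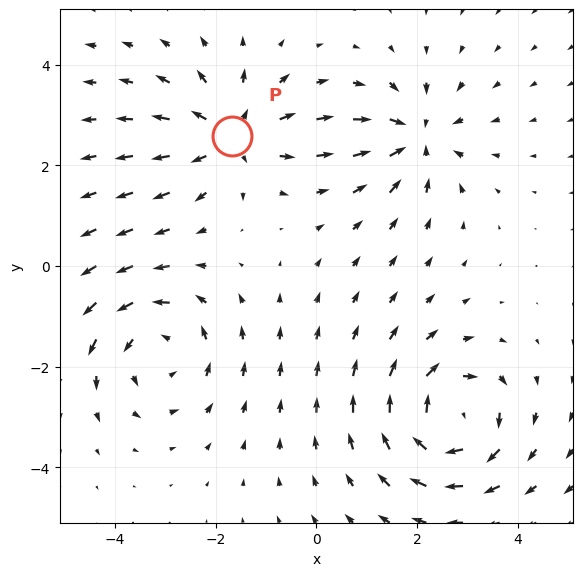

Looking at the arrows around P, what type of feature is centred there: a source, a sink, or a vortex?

source

At P (-1.7, 2.6) the arrows spread outward. Divergence about +4, curl ≈0 — positive divergence with near-zero curl is a source.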